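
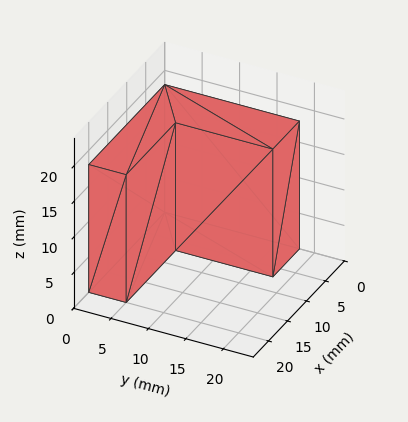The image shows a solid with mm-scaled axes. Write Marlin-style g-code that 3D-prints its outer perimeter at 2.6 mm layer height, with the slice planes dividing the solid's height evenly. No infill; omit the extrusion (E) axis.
Reading the render: the shape is an L-shaped prism: outer 20 × 18 mm, arm thicknesses ≈ 5 mm (horizontal) and 7 mm (vertical), extruded 18 mm in z (dimensions read to the nearest mm from the axis ticks). For the g-code, the solid's height is divided into equal slices at the stated Δz and each level perimeter traced with G1 moves after a G0 lift.

; perimeter-only toolpath
G21 ; units = mm
G90 ; absolute positioning
G28 ; home
; layer 1
G0 Z2.6
G0 X0.0 Y0.0
G1 X20.0 Y0.0
G1 X20.0 Y5.0
G1 X7.0 Y5.0
G1 X7.0 Y18.0
G1 X0.0 Y18.0
G1 X0.0 Y0.0
; layer 2
G0 Z5.1
G0 X0.0 Y0.0
G1 X20.0 Y0.0
G1 X20.0 Y5.0
G1 X7.0 Y5.0
G1 X7.0 Y18.0
G1 X0.0 Y18.0
G1 X0.0 Y0.0
; layer 3
G0 Z7.7
G0 X0.0 Y0.0
G1 X20.0 Y0.0
G1 X20.0 Y5.0
G1 X7.0 Y5.0
G1 X7.0 Y18.0
G1 X0.0 Y18.0
G1 X0.0 Y0.0
; layer 4
G0 Z10.3
G0 X0.0 Y0.0
G1 X20.0 Y0.0
G1 X20.0 Y5.0
G1 X7.0 Y5.0
G1 X7.0 Y18.0
G1 X0.0 Y18.0
G1 X0.0 Y0.0
; layer 5
G0 Z12.9
G0 X0.0 Y0.0
G1 X20.0 Y0.0
G1 X20.0 Y5.0
G1 X7.0 Y5.0
G1 X7.0 Y18.0
G1 X0.0 Y18.0
G1 X0.0 Y0.0
; layer 6
G0 Z15.4
G0 X0.0 Y0.0
G1 X20.0 Y0.0
G1 X20.0 Y5.0
G1 X7.0 Y5.0
G1 X7.0 Y18.0
G1 X0.0 Y18.0
G1 X0.0 Y0.0
; layer 7
G0 Z18.0
G0 X0.0 Y0.0
G1 X20.0 Y0.0
G1 X20.0 Y5.0
G1 X7.0 Y5.0
G1 X7.0 Y18.0
G1 X0.0 Y18.0
G1 X0.0 Y0.0
M2 ; end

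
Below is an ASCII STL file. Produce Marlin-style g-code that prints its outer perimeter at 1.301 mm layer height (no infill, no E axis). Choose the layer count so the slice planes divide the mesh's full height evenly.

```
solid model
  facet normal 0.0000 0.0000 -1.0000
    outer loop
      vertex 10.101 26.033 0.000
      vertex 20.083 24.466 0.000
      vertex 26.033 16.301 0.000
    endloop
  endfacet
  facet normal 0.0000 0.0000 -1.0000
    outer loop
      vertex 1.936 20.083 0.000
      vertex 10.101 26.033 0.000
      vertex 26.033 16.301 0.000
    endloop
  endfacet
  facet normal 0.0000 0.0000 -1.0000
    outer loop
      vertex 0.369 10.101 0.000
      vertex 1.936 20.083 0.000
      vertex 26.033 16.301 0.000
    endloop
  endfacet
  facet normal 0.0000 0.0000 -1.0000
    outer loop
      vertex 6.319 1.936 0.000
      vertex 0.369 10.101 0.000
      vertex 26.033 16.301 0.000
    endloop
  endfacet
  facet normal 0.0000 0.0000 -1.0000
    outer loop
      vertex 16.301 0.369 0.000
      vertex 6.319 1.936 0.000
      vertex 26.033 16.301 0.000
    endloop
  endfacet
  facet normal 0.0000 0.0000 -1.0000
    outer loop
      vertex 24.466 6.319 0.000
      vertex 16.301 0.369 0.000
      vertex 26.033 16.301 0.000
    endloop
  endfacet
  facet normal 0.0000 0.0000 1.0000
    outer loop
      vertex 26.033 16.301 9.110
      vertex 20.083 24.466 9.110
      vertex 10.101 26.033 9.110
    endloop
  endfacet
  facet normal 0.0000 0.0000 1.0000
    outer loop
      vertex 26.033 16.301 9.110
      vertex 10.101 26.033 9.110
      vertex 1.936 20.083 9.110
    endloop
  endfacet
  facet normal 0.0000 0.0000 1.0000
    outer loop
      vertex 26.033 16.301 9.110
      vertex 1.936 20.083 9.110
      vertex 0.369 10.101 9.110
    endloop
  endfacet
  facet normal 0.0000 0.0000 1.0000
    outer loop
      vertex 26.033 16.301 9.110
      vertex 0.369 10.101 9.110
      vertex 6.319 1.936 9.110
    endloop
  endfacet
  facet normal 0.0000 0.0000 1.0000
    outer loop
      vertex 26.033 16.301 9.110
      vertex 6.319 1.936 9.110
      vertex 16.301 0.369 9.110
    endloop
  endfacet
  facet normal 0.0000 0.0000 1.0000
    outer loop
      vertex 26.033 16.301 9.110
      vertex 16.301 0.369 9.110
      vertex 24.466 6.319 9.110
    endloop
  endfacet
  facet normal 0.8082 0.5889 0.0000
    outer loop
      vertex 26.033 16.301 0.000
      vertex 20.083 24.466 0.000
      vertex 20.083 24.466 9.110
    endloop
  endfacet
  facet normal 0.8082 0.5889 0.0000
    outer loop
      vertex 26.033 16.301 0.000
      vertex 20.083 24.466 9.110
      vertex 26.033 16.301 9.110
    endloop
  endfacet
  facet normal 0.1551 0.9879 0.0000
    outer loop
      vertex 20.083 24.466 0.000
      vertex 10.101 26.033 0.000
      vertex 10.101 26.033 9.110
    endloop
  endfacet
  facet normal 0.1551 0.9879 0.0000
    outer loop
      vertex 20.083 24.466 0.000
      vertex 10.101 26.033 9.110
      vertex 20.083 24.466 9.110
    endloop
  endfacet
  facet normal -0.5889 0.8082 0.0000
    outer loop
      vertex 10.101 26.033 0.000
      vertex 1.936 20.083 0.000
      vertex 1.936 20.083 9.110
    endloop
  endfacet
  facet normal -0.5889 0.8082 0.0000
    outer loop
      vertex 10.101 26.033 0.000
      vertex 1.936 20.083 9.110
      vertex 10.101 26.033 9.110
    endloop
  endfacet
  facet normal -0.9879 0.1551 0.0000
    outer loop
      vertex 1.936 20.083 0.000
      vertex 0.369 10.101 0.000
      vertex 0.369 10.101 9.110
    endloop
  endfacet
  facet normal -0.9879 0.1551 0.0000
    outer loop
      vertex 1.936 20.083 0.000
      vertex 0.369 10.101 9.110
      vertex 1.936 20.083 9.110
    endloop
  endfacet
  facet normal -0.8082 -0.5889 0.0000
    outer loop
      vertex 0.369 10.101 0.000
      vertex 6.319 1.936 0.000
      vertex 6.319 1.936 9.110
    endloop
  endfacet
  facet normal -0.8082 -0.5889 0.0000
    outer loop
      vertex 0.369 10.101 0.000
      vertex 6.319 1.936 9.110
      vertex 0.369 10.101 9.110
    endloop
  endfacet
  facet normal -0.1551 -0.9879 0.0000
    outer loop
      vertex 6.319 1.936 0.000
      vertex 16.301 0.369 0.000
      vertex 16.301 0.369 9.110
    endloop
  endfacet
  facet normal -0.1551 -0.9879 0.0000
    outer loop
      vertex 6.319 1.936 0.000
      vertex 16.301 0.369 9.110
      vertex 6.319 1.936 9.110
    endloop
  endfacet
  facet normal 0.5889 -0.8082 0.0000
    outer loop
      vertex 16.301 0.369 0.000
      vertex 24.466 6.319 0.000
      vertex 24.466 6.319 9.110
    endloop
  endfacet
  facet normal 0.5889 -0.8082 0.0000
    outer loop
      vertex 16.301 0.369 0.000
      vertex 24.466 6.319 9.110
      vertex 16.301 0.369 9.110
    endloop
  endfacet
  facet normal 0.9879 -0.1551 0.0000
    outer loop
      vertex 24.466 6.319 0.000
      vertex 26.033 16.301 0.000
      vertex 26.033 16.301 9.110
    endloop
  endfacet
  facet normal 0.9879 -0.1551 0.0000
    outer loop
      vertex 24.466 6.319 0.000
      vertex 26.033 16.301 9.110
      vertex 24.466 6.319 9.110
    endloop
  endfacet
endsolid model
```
; perimeter-only toolpath
G21 ; units = mm
G90 ; absolute positioning
G28 ; home
; layer 1
G0 Z1.301
G0 X26.033 Y16.301
G1 X20.083 Y24.466
G1 X10.101 Y26.033
G1 X1.936 Y20.083
G1 X0.369 Y10.101
G1 X6.319 Y1.936
G1 X16.301 Y0.369
G1 X24.466 Y6.319
G1 X26.033 Y16.301
; layer 2
G0 Z2.603
G0 X26.033 Y16.301
G1 X20.083 Y24.466
G1 X10.101 Y26.033
G1 X1.936 Y20.083
G1 X0.369 Y10.101
G1 X6.319 Y1.936
G1 X16.301 Y0.369
G1 X24.466 Y6.319
G1 X26.033 Y16.301
; layer 3
G0 Z3.904
G0 X26.033 Y16.301
G1 X20.083 Y24.466
G1 X10.101 Y26.033
G1 X1.936 Y20.083
G1 X0.369 Y10.101
G1 X6.319 Y1.936
G1 X16.301 Y0.369
G1 X24.466 Y6.319
G1 X26.033 Y16.301
; layer 4
G0 Z5.206
G0 X26.033 Y16.301
G1 X20.083 Y24.466
G1 X10.101 Y26.033
G1 X1.936 Y20.083
G1 X0.369 Y10.101
G1 X6.319 Y1.936
G1 X16.301 Y0.369
G1 X24.466 Y6.319
G1 X26.033 Y16.301
; layer 5
G0 Z6.507
G0 X26.033 Y16.301
G1 X20.083 Y24.466
G1 X10.101 Y26.033
G1 X1.936 Y20.083
G1 X0.369 Y10.101
G1 X6.319 Y1.936
G1 X16.301 Y0.369
G1 X24.466 Y6.319
G1 X26.033 Y16.301
; layer 6
G0 Z7.809
G0 X26.033 Y16.301
G1 X20.083 Y24.466
G1 X10.101 Y26.033
G1 X1.936 Y20.083
G1 X0.369 Y10.101
G1 X6.319 Y1.936
G1 X16.301 Y0.369
G1 X24.466 Y6.319
G1 X26.033 Y16.301
; layer 7
G0 Z9.110
G0 X26.033 Y16.301
G1 X20.083 Y24.466
G1 X10.101 Y26.033
G1 X1.936 Y20.083
G1 X0.369 Y10.101
G1 X6.319 Y1.936
G1 X16.301 Y0.369
G1 X24.466 Y6.319
G1 X26.033 Y16.301
M2 ; end

The solid is a regular 8-sided prism (a cylinder approximated with 8 flat sides), circumscribed radius ≈ 13.2 mm, height ≈ 9.11 mm. Slicing at Δz = 1.301 mm — 7 equal slices spanning the solid's height, so layer i sits at z = i·h/7 — gives 7 non-empty perimeters. Each is a 8-segment closed polygon; G0 lifts to the layer z and rapids to the start vertex, then G1 traces the edges.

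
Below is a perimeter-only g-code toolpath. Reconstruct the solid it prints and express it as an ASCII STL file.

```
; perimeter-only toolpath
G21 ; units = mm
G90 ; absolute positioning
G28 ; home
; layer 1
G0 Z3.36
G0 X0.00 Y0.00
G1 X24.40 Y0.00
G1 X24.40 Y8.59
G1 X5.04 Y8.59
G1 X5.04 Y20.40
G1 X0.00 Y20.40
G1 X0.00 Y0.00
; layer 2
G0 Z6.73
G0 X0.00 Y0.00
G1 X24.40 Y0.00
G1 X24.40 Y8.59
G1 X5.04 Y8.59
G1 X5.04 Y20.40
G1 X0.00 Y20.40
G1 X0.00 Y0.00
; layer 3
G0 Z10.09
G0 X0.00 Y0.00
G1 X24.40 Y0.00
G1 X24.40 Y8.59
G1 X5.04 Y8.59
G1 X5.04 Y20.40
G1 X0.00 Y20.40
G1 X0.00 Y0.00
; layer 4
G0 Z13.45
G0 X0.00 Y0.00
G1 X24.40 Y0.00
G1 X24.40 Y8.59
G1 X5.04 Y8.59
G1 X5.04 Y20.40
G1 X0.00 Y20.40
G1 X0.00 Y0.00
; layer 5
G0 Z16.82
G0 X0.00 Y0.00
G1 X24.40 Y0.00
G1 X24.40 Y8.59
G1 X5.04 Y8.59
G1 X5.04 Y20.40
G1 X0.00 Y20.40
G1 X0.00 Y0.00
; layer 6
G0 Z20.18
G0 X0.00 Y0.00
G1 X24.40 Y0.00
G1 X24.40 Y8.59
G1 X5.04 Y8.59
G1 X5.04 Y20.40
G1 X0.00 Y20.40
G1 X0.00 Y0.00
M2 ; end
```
solid part
  facet normal 0.0000 0.0000 -1.0000
    outer loop
      vertex 24.40 8.59 0.00
      vertex 24.40 0.00 0.00
      vertex 0.00 0.00 0.00
    endloop
  endfacet
  facet normal 0.0000 0.0000 -1.0000
    outer loop
      vertex 5.04 8.59 0.00
      vertex 24.40 8.59 0.00
      vertex 0.00 0.00 0.00
    endloop
  endfacet
  facet normal 0.0000 0.0000 -1.0000
    outer loop
      vertex 5.04 20.40 0.00
      vertex 5.04 8.59 0.00
      vertex 0.00 0.00 0.00
    endloop
  endfacet
  facet normal 0.0000 0.0000 -1.0000
    outer loop
      vertex 0.00 20.40 0.00
      vertex 5.04 20.40 0.00
      vertex 0.00 0.00 0.00
    endloop
  endfacet
  facet normal 0.0000 0.0000 1.0000
    outer loop
      vertex 0.00 0.00 20.18
      vertex 24.40 0.00 20.18
      vertex 24.40 8.59 20.18
    endloop
  endfacet
  facet normal 0.0000 0.0000 1.0000
    outer loop
      vertex 0.00 0.00 20.18
      vertex 24.40 8.59 20.18
      vertex 5.04 8.59 20.18
    endloop
  endfacet
  facet normal 0.0000 0.0000 1.0000
    outer loop
      vertex 0.00 0.00 20.18
      vertex 5.04 8.59 20.18
      vertex 5.04 20.40 20.18
    endloop
  endfacet
  facet normal 0.0000 0.0000 1.0000
    outer loop
      vertex 0.00 0.00 20.18
      vertex 5.04 20.40 20.18
      vertex 0.00 20.40 20.18
    endloop
  endfacet
  facet normal 0.0000 -1.0000 0.0000
    outer loop
      vertex 0.00 0.00 0.00
      vertex 24.40 0.00 0.00
      vertex 24.40 0.00 20.18
    endloop
  endfacet
  facet normal 0.0000 -1.0000 0.0000
    outer loop
      vertex 0.00 0.00 0.00
      vertex 24.40 0.00 20.18
      vertex 0.00 0.00 20.18
    endloop
  endfacet
  facet normal 1.0000 0.0000 0.0000
    outer loop
      vertex 24.40 0.00 0.00
      vertex 24.40 8.59 0.00
      vertex 24.40 8.59 20.18
    endloop
  endfacet
  facet normal 1.0000 0.0000 0.0000
    outer loop
      vertex 24.40 0.00 0.00
      vertex 24.40 8.59 20.18
      vertex 24.40 0.00 20.18
    endloop
  endfacet
  facet normal 0.0000 1.0000 0.0000
    outer loop
      vertex 24.40 8.59 0.00
      vertex 5.04 8.59 0.00
      vertex 5.04 8.59 20.18
    endloop
  endfacet
  facet normal 0.0000 1.0000 0.0000
    outer loop
      vertex 24.40 8.59 0.00
      vertex 5.04 8.59 20.18
      vertex 24.40 8.59 20.18
    endloop
  endfacet
  facet normal 1.0000 0.0000 0.0000
    outer loop
      vertex 5.04 8.59 0.00
      vertex 5.04 20.40 0.00
      vertex 5.04 20.40 20.18
    endloop
  endfacet
  facet normal 1.0000 0.0000 0.0000
    outer loop
      vertex 5.04 8.59 0.00
      vertex 5.04 20.40 20.18
      vertex 5.04 8.59 20.18
    endloop
  endfacet
  facet normal 0.0000 1.0000 0.0000
    outer loop
      vertex 5.04 20.40 0.00
      vertex 0.00 20.40 0.00
      vertex 0.00 20.40 20.18
    endloop
  endfacet
  facet normal 0.0000 1.0000 0.0000
    outer loop
      vertex 5.04 20.40 0.00
      vertex 0.00 20.40 20.18
      vertex 5.04 20.40 20.18
    endloop
  endfacet
  facet normal -1.0000 0.0000 0.0000
    outer loop
      vertex 0.00 20.40 0.00
      vertex 0.00 0.00 0.00
      vertex 0.00 0.00 20.18
    endloop
  endfacet
  facet normal -1.0000 0.0000 0.0000
    outer loop
      vertex 0.00 20.40 0.00
      vertex 0.00 0.00 20.18
      vertex 0.00 20.40 20.18
    endloop
  endfacet
endsolid part

The G0 Z moves step by Δz≈3.36 mm. Every layer's G1 loop is the same polygon, so the solid is a straight extrusion of it from z=0 to z≈20.2. Closing with flat bottom and top caps and triangulating gives 20 facets — an L-shaped prism: outer 24.4 × 20.4 mm, arm thicknesses ≈ 8.59 mm (horizontal) and 5.04 mm (vertical), extruded 20.2 mm in z.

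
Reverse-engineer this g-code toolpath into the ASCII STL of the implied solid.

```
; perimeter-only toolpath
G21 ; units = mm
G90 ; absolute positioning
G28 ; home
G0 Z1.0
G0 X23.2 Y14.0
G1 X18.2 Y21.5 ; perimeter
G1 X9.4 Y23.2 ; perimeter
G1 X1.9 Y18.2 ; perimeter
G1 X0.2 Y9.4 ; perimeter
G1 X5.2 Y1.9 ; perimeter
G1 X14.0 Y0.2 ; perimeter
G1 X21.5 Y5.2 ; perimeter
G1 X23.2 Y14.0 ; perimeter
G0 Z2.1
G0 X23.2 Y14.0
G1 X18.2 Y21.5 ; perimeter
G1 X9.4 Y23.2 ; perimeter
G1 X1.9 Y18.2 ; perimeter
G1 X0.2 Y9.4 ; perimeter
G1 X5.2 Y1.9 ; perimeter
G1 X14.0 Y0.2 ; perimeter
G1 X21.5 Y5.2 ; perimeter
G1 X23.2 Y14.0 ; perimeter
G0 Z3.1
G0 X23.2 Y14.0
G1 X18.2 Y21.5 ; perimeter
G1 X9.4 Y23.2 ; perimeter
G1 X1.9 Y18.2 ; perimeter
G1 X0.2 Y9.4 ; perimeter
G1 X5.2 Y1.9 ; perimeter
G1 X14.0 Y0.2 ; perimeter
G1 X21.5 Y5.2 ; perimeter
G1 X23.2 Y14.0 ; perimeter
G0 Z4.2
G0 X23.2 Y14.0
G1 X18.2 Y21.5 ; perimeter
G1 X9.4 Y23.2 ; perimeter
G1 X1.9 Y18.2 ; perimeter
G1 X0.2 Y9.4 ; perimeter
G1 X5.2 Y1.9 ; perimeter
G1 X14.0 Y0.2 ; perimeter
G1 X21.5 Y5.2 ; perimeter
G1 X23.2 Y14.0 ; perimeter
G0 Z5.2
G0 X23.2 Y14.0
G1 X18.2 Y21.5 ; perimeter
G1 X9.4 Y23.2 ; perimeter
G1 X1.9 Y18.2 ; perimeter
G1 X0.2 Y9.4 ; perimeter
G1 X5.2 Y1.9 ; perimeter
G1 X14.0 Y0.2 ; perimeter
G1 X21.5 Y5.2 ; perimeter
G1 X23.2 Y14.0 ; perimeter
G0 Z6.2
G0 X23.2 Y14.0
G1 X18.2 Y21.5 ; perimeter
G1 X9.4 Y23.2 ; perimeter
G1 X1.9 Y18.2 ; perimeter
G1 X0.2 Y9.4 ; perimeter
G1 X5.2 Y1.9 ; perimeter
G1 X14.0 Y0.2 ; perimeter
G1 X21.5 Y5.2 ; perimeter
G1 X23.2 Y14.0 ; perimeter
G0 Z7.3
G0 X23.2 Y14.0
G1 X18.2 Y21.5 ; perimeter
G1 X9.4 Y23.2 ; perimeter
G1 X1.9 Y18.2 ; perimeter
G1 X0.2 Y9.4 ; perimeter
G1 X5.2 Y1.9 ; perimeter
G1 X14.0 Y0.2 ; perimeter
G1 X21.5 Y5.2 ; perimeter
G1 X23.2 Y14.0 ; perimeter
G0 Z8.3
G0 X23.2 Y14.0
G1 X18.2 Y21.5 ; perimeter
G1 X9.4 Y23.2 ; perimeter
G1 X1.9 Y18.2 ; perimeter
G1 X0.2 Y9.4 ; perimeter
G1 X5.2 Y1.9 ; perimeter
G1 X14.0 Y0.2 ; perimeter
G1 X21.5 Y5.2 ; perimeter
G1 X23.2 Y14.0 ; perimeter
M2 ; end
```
solid part
  facet normal 0.0000 0.0000 -1.0000
    outer loop
      vertex 9.4 23.2 0.0
      vertex 18.2 21.5 0.0
      vertex 23.2 14.0 0.0
    endloop
  endfacet
  facet normal 0.0000 0.0000 -1.0000
    outer loop
      vertex 1.9 18.2 0.0
      vertex 9.4 23.2 0.0
      vertex 23.2 14.0 0.0
    endloop
  endfacet
  facet normal 0.0000 0.0000 -1.0000
    outer loop
      vertex 0.2 9.4 0.0
      vertex 1.9 18.2 0.0
      vertex 23.2 14.0 0.0
    endloop
  endfacet
  facet normal 0.0000 0.0000 -1.0000
    outer loop
      vertex 5.2 1.9 0.0
      vertex 0.2 9.4 0.0
      vertex 23.2 14.0 0.0
    endloop
  endfacet
  facet normal 0.0000 0.0000 -1.0000
    outer loop
      vertex 14.0 0.2 0.0
      vertex 5.2 1.9 0.0
      vertex 23.2 14.0 0.0
    endloop
  endfacet
  facet normal 0.0000 0.0000 -1.0000
    outer loop
      vertex 21.5 5.2 0.0
      vertex 14.0 0.2 0.0
      vertex 23.2 14.0 0.0
    endloop
  endfacet
  facet normal 0.0000 0.0000 1.0000
    outer loop
      vertex 23.2 14.0 8.3
      vertex 18.2 21.5 8.3
      vertex 9.4 23.2 8.3
    endloop
  endfacet
  facet normal 0.0000 0.0000 1.0000
    outer loop
      vertex 23.2 14.0 8.3
      vertex 9.4 23.2 8.3
      vertex 1.9 18.2 8.3
    endloop
  endfacet
  facet normal 0.0000 0.0000 1.0000
    outer loop
      vertex 23.2 14.0 8.3
      vertex 1.9 18.2 8.3
      vertex 0.2 9.4 8.3
    endloop
  endfacet
  facet normal 0.0000 0.0000 1.0000
    outer loop
      vertex 23.2 14.0 8.3
      vertex 0.2 9.4 8.3
      vertex 5.2 1.9 8.3
    endloop
  endfacet
  facet normal 0.0000 0.0000 1.0000
    outer loop
      vertex 23.2 14.0 8.3
      vertex 5.2 1.9 8.3
      vertex 14.0 0.2 8.3
    endloop
  endfacet
  facet normal 0.0000 0.0000 1.0000
    outer loop
      vertex 23.2 14.0 8.3
      vertex 14.0 0.2 8.3
      vertex 21.5 5.2 8.3
    endloop
  endfacet
  facet normal 0.8321 0.5547 0.0000
    outer loop
      vertex 23.2 14.0 0.0
      vertex 18.2 21.5 0.0
      vertex 18.2 21.5 8.3
    endloop
  endfacet
  facet normal 0.8321 0.5547 0.0000
    outer loop
      vertex 23.2 14.0 0.0
      vertex 18.2 21.5 8.3
      vertex 23.2 14.0 8.3
    endloop
  endfacet
  facet normal 0.1897 0.9818 0.0000
    outer loop
      vertex 18.2 21.5 0.0
      vertex 9.4 23.2 0.0
      vertex 9.4 23.2 8.3
    endloop
  endfacet
  facet normal 0.1897 0.9818 0.0000
    outer loop
      vertex 18.2 21.5 0.0
      vertex 9.4 23.2 8.3
      vertex 18.2 21.5 8.3
    endloop
  endfacet
  facet normal -0.5547 0.8321 0.0000
    outer loop
      vertex 9.4 23.2 0.0
      vertex 1.9 18.2 0.0
      vertex 1.9 18.2 8.3
    endloop
  endfacet
  facet normal -0.5547 0.8321 0.0000
    outer loop
      vertex 9.4 23.2 0.0
      vertex 1.9 18.2 8.3
      vertex 9.4 23.2 8.3
    endloop
  endfacet
  facet normal -0.9818 0.1897 0.0000
    outer loop
      vertex 1.9 18.2 0.0
      vertex 0.2 9.4 0.0
      vertex 0.2 9.4 8.3
    endloop
  endfacet
  facet normal -0.9818 0.1897 0.0000
    outer loop
      vertex 1.9 18.2 0.0
      vertex 0.2 9.4 8.3
      vertex 1.9 18.2 8.3
    endloop
  endfacet
  facet normal -0.8321 -0.5547 0.0000
    outer loop
      vertex 0.2 9.4 0.0
      vertex 5.2 1.9 0.0
      vertex 5.2 1.9 8.3
    endloop
  endfacet
  facet normal -0.8321 -0.5547 0.0000
    outer loop
      vertex 0.2 9.4 0.0
      vertex 5.2 1.9 8.3
      vertex 0.2 9.4 8.3
    endloop
  endfacet
  facet normal -0.1897 -0.9818 0.0000
    outer loop
      vertex 5.2 1.9 0.0
      vertex 14.0 0.2 0.0
      vertex 14.0 0.2 8.3
    endloop
  endfacet
  facet normal -0.1897 -0.9818 0.0000
    outer loop
      vertex 5.2 1.9 0.0
      vertex 14.0 0.2 8.3
      vertex 5.2 1.9 8.3
    endloop
  endfacet
  facet normal 0.5547 -0.8321 0.0000
    outer loop
      vertex 14.0 0.2 0.0
      vertex 21.5 5.2 0.0
      vertex 21.5 5.2 8.3
    endloop
  endfacet
  facet normal 0.5547 -0.8321 0.0000
    outer loop
      vertex 14.0 0.2 0.0
      vertex 21.5 5.2 8.3
      vertex 14.0 0.2 8.3
    endloop
  endfacet
  facet normal 0.9818 -0.1897 0.0000
    outer loop
      vertex 21.5 5.2 0.0
      vertex 23.2 14.0 0.0
      vertex 23.2 14.0 8.3
    endloop
  endfacet
  facet normal 0.9818 -0.1897 0.0000
    outer loop
      vertex 21.5 5.2 0.0
      vertex 23.2 14.0 8.3
      vertex 21.5 5.2 8.3
    endloop
  endfacet
endsolid part

The G0 Z moves step by Δz≈1.0 mm. Every layer's G1 loop is the same polygon, so the solid is a straight extrusion of it from z=0 to z≈8.3. Closing with flat bottom and top caps and triangulating gives 28 facets — a regular 8-sided prism (a cylinder approximated with 8 flat sides), circumscribed radius ≈ 11.7 mm, height ≈ 8.3 mm.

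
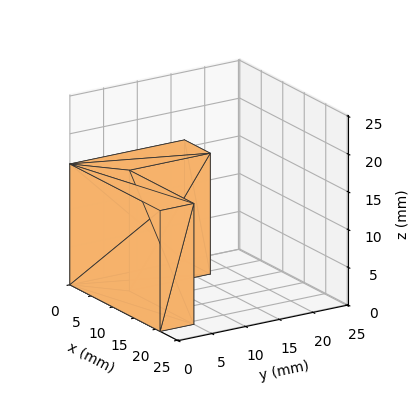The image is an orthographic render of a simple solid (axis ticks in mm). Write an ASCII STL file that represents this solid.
Reading the render: the shape is an L-shaped prism: outer 21 × 17 mm, arm thicknesses ≈ 5 mm (horizontal) and 6 mm (vertical), extruded 16 mm in z (dimensions read to the nearest mm from the axis ticks). For the STL, each face is triangulated and given an outward normal.

solid part
  facet normal 0.0000 0.0000 -1.0000
    outer loop
      vertex 21.0 5.0 0.0
      vertex 21.0 0.0 0.0
      vertex 0.0 0.0 0.0
    endloop
  endfacet
  facet normal 0.0000 0.0000 -1.0000
    outer loop
      vertex 6.0 5.0 0.0
      vertex 21.0 5.0 0.0
      vertex 0.0 0.0 0.0
    endloop
  endfacet
  facet normal 0.0000 0.0000 -1.0000
    outer loop
      vertex 6.0 17.0 0.0
      vertex 6.0 5.0 0.0
      vertex 0.0 0.0 0.0
    endloop
  endfacet
  facet normal 0.0000 0.0000 -1.0000
    outer loop
      vertex 0.0 17.0 0.0
      vertex 6.0 17.0 0.0
      vertex 0.0 0.0 0.0
    endloop
  endfacet
  facet normal 0.0000 0.0000 1.0000
    outer loop
      vertex 0.0 0.0 16.0
      vertex 21.0 0.0 16.0
      vertex 21.0 5.0 16.0
    endloop
  endfacet
  facet normal 0.0000 0.0000 1.0000
    outer loop
      vertex 0.0 0.0 16.0
      vertex 21.0 5.0 16.0
      vertex 6.0 5.0 16.0
    endloop
  endfacet
  facet normal 0.0000 0.0000 1.0000
    outer loop
      vertex 0.0 0.0 16.0
      vertex 6.0 5.0 16.0
      vertex 6.0 17.0 16.0
    endloop
  endfacet
  facet normal 0.0000 0.0000 1.0000
    outer loop
      vertex 0.0 0.0 16.0
      vertex 6.0 17.0 16.0
      vertex 0.0 17.0 16.0
    endloop
  endfacet
  facet normal 0.0000 -1.0000 0.0000
    outer loop
      vertex 0.0 0.0 0.0
      vertex 21.0 0.0 0.0
      vertex 21.0 0.0 16.0
    endloop
  endfacet
  facet normal 0.0000 -1.0000 0.0000
    outer loop
      vertex 0.0 0.0 0.0
      vertex 21.0 0.0 16.0
      vertex 0.0 0.0 16.0
    endloop
  endfacet
  facet normal 1.0000 0.0000 0.0000
    outer loop
      vertex 21.0 0.0 0.0
      vertex 21.0 5.0 0.0
      vertex 21.0 5.0 16.0
    endloop
  endfacet
  facet normal 1.0000 0.0000 0.0000
    outer loop
      vertex 21.0 0.0 0.0
      vertex 21.0 5.0 16.0
      vertex 21.0 0.0 16.0
    endloop
  endfacet
  facet normal 0.0000 1.0000 0.0000
    outer loop
      vertex 21.0 5.0 0.0
      vertex 6.0 5.0 0.0
      vertex 6.0 5.0 16.0
    endloop
  endfacet
  facet normal 0.0000 1.0000 0.0000
    outer loop
      vertex 21.0 5.0 0.0
      vertex 6.0 5.0 16.0
      vertex 21.0 5.0 16.0
    endloop
  endfacet
  facet normal 1.0000 0.0000 0.0000
    outer loop
      vertex 6.0 5.0 0.0
      vertex 6.0 17.0 0.0
      vertex 6.0 17.0 16.0
    endloop
  endfacet
  facet normal 1.0000 0.0000 0.0000
    outer loop
      vertex 6.0 5.0 0.0
      vertex 6.0 17.0 16.0
      vertex 6.0 5.0 16.0
    endloop
  endfacet
  facet normal 0.0000 1.0000 0.0000
    outer loop
      vertex 6.0 17.0 0.0
      vertex 0.0 17.0 0.0
      vertex 0.0 17.0 16.0
    endloop
  endfacet
  facet normal 0.0000 1.0000 0.0000
    outer loop
      vertex 6.0 17.0 0.0
      vertex 0.0 17.0 16.0
      vertex 6.0 17.0 16.0
    endloop
  endfacet
  facet normal -1.0000 0.0000 0.0000
    outer loop
      vertex 0.0 17.0 0.0
      vertex 0.0 0.0 0.0
      vertex 0.0 0.0 16.0
    endloop
  endfacet
  facet normal -1.0000 0.0000 0.0000
    outer loop
      vertex 0.0 17.0 0.0
      vertex 0.0 0.0 16.0
      vertex 0.0 17.0 16.0
    endloop
  endfacet
endsolid part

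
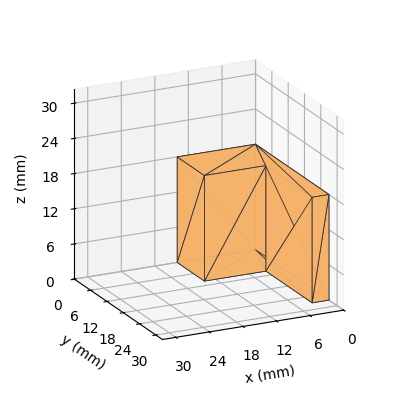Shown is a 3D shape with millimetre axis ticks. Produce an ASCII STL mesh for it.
Reading the render: the shape is an L-shaped prism: outer 14 × 27 mm, arm thicknesses ≈ 10 mm (horizontal) and 3 mm (vertical), extruded 18 mm in z (dimensions read to the nearest mm from the axis ticks). For the STL, each face is triangulated and given an outward normal.

solid part
  facet normal 0.0000 0.0000 -1.0000
    outer loop
      vertex 14.00 10.00 0.00
      vertex 14.00 0.00 0.00
      vertex 0.00 0.00 0.00
    endloop
  endfacet
  facet normal 0.0000 0.0000 -1.0000
    outer loop
      vertex 3.00 10.00 0.00
      vertex 14.00 10.00 0.00
      vertex 0.00 0.00 0.00
    endloop
  endfacet
  facet normal 0.0000 0.0000 -1.0000
    outer loop
      vertex 3.00 27.00 0.00
      vertex 3.00 10.00 0.00
      vertex 0.00 0.00 0.00
    endloop
  endfacet
  facet normal 0.0000 0.0000 -1.0000
    outer loop
      vertex 0.00 27.00 0.00
      vertex 3.00 27.00 0.00
      vertex 0.00 0.00 0.00
    endloop
  endfacet
  facet normal 0.0000 0.0000 1.0000
    outer loop
      vertex 0.00 0.00 18.00
      vertex 14.00 0.00 18.00
      vertex 14.00 10.00 18.00
    endloop
  endfacet
  facet normal 0.0000 0.0000 1.0000
    outer loop
      vertex 0.00 0.00 18.00
      vertex 14.00 10.00 18.00
      vertex 3.00 10.00 18.00
    endloop
  endfacet
  facet normal 0.0000 0.0000 1.0000
    outer loop
      vertex 0.00 0.00 18.00
      vertex 3.00 10.00 18.00
      vertex 3.00 27.00 18.00
    endloop
  endfacet
  facet normal 0.0000 0.0000 1.0000
    outer loop
      vertex 0.00 0.00 18.00
      vertex 3.00 27.00 18.00
      vertex 0.00 27.00 18.00
    endloop
  endfacet
  facet normal 0.0000 -1.0000 0.0000
    outer loop
      vertex 0.00 0.00 0.00
      vertex 14.00 0.00 0.00
      vertex 14.00 0.00 18.00
    endloop
  endfacet
  facet normal 0.0000 -1.0000 0.0000
    outer loop
      vertex 0.00 0.00 0.00
      vertex 14.00 0.00 18.00
      vertex 0.00 0.00 18.00
    endloop
  endfacet
  facet normal 1.0000 0.0000 0.0000
    outer loop
      vertex 14.00 0.00 0.00
      vertex 14.00 10.00 0.00
      vertex 14.00 10.00 18.00
    endloop
  endfacet
  facet normal 1.0000 0.0000 0.0000
    outer loop
      vertex 14.00 0.00 0.00
      vertex 14.00 10.00 18.00
      vertex 14.00 0.00 18.00
    endloop
  endfacet
  facet normal 0.0000 1.0000 0.0000
    outer loop
      vertex 14.00 10.00 0.00
      vertex 3.00 10.00 0.00
      vertex 3.00 10.00 18.00
    endloop
  endfacet
  facet normal 0.0000 1.0000 0.0000
    outer loop
      vertex 14.00 10.00 0.00
      vertex 3.00 10.00 18.00
      vertex 14.00 10.00 18.00
    endloop
  endfacet
  facet normal 1.0000 0.0000 0.0000
    outer loop
      vertex 3.00 10.00 0.00
      vertex 3.00 27.00 0.00
      vertex 3.00 27.00 18.00
    endloop
  endfacet
  facet normal 1.0000 0.0000 0.0000
    outer loop
      vertex 3.00 10.00 0.00
      vertex 3.00 27.00 18.00
      vertex 3.00 10.00 18.00
    endloop
  endfacet
  facet normal 0.0000 1.0000 0.0000
    outer loop
      vertex 3.00 27.00 0.00
      vertex 0.00 27.00 0.00
      vertex 0.00 27.00 18.00
    endloop
  endfacet
  facet normal 0.0000 1.0000 0.0000
    outer loop
      vertex 3.00 27.00 0.00
      vertex 0.00 27.00 18.00
      vertex 3.00 27.00 18.00
    endloop
  endfacet
  facet normal -1.0000 0.0000 0.0000
    outer loop
      vertex 0.00 27.00 0.00
      vertex 0.00 0.00 0.00
      vertex 0.00 0.00 18.00
    endloop
  endfacet
  facet normal -1.0000 0.0000 0.0000
    outer loop
      vertex 0.00 27.00 0.00
      vertex 0.00 0.00 18.00
      vertex 0.00 27.00 18.00
    endloop
  endfacet
endsolid part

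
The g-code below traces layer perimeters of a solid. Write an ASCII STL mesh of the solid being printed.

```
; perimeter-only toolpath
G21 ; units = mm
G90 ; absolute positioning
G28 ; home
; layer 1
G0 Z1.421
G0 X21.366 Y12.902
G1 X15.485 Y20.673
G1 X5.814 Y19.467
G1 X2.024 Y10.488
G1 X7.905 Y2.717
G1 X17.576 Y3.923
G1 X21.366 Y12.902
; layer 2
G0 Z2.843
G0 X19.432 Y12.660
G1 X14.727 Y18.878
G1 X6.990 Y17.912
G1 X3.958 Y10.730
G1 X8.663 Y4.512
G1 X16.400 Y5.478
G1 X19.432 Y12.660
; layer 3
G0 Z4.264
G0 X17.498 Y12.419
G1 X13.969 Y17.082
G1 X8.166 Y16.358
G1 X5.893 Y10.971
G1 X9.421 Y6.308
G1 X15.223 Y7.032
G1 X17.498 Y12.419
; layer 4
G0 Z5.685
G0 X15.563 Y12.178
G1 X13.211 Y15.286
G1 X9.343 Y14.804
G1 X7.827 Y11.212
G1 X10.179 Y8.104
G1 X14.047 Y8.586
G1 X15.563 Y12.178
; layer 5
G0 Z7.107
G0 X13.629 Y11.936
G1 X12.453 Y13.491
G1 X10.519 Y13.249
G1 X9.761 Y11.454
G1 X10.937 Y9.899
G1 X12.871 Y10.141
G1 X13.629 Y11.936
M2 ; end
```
solid part
  facet normal 0.0000 0.0000 -1.0000
    outer loop
      vertex 4.638 21.021 0.000
      vertex 16.243 22.469 0.000
      vertex 23.300 13.143 0.000
    endloop
  endfacet
  facet normal 0.0000 0.0000 -1.0000
    outer loop
      vertex 0.090 10.247 0.000
      vertex 4.638 21.021 0.000
      vertex 23.300 13.143 0.000
    endloop
  endfacet
  facet normal 0.0000 0.0000 -1.0000
    outer loop
      vertex 7.147 0.921 0.000
      vertex 0.090 10.247 0.000
      vertex 23.300 13.143 0.000
    endloop
  endfacet
  facet normal 0.0000 0.0000 -1.0000
    outer loop
      vertex 18.752 2.369 0.000
      vertex 7.147 0.921 0.000
      vertex 23.300 13.143 0.000
    endloop
  endfacet
  facet normal 0.5136 0.3887 0.7649
    outer loop
      vertex 23.300 13.143 0.000
      vertex 16.243 22.469 0.000
      vertex 11.695 11.695 8.528
    endloop
  endfacet
  facet normal -0.0797 0.6391 0.7649
    outer loop
      vertex 16.243 22.469 0.000
      vertex 4.638 21.021 0.000
      vertex 11.695 11.695 8.528
    endloop
  endfacet
  facet normal -0.5934 0.2505 0.7650
    outer loop
      vertex 4.638 21.021 0.000
      vertex 0.090 10.247 0.000
      vertex 11.695 11.695 8.528
    endloop
  endfacet
  facet normal -0.5136 -0.3887 0.7649
    outer loop
      vertex 0.090 10.247 0.000
      vertex 7.147 0.921 0.000
      vertex 11.695 11.695 8.528
    endloop
  endfacet
  facet normal 0.0797 -0.6391 0.7649
    outer loop
      vertex 7.147 0.921 0.000
      vertex 18.752 2.369 0.000
      vertex 11.695 11.695 8.528
    endloop
  endfacet
  facet normal 0.5934 -0.2505 0.7650
    outer loop
      vertex 18.752 2.369 0.000
      vertex 23.300 13.143 0.000
      vertex 11.695 11.695 8.528
    endloop
  endfacet
endsolid part

The G0 Z moves step by Δz≈1.421 mm. The G1 loops shrink linearly with z, so the solid tapers from its base footprint up to z≈8.53. Closing with a flat bottom cap and the tapered top and triangulating gives 10 facets — a regular 6-sided pyramid, base circumscribed radius ≈ 11.7 mm, apex at z ≈ 8.53 mm.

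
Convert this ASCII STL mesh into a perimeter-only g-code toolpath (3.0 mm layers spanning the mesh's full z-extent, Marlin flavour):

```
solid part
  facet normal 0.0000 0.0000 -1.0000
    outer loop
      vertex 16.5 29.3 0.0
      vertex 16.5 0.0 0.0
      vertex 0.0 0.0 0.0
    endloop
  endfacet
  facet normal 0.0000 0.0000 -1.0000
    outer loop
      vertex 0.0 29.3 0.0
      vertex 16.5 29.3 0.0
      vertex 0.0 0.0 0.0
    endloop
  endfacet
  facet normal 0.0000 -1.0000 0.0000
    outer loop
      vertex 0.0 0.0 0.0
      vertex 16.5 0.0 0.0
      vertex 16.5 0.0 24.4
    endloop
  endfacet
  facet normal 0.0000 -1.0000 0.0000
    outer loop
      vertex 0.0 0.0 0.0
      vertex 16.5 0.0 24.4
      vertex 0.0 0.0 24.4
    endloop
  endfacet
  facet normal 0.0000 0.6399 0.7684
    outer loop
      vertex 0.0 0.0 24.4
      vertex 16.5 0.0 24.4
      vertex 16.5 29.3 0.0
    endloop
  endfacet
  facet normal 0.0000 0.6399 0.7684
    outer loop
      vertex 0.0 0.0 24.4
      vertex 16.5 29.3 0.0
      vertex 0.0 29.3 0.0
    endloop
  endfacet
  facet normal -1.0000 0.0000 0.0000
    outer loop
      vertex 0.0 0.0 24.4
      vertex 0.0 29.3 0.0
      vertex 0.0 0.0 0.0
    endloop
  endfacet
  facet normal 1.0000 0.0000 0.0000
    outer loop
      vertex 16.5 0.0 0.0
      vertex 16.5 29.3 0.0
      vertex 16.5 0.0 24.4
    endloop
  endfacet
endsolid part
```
; perimeter-only toolpath
G21 ; units = mm
G90 ; absolute positioning
G28 ; home
; layer 1
G0 Z3.0
G0 X0.0 Y0.0
G1 X16.5 Y0.0
G1 X16.5 Y25.6
G1 X0.0 Y25.6
G1 X0.0 Y0.0
; layer 2
G0 Z6.1
G0 X0.0 Y0.0
G1 X16.5 Y0.0
G1 X16.5 Y22.0
G1 X0.0 Y22.0
G1 X0.0 Y0.0
; layer 3
G0 Z9.1
G0 X0.0 Y0.0
G1 X16.5 Y0.0
G1 X16.5 Y18.3
G1 X0.0 Y18.3
G1 X0.0 Y0.0
; layer 4
G0 Z12.2
G0 X0.0 Y0.0
G1 X16.5 Y0.0
G1 X16.5 Y14.7
G1 X0.0 Y14.7
G1 X0.0 Y0.0
; layer 5
G0 Z15.2
G0 X0.0 Y0.0
G1 X16.5 Y0.0
G1 X16.5 Y11.0
G1 X0.0 Y11.0
G1 X0.0 Y0.0
; layer 6
G0 Z18.3
G0 X0.0 Y0.0
G1 X16.5 Y0.0
G1 X16.5 Y7.3
G1 X0.0 Y7.3
G1 X0.0 Y0.0
; layer 7
G0 Z21.3
G0 X0.0 Y0.0
G1 X16.5 Y0.0
G1 X16.5 Y3.7
G1 X0.0 Y3.7
G1 X0.0 Y0.0
M2 ; end

The solid is a wedge (ramp): 16.5 × 29.3 mm base, rising to 24.4 mm along the y=0 edge and sloping linearly to z=0 at y=29.3. Slicing at Δz = 3.0 mm — 8 equal slices spanning the solid's height, so layer i sits at z = i·h/8 — gives 7 non-empty perimeters. Each is a 4-segment closed polygon; G0 lifts to the layer z and rapids to the start vertex, then G1 traces the edges. The cross-section shrinks linearly with z (the slice at the apex is degenerate and omitted).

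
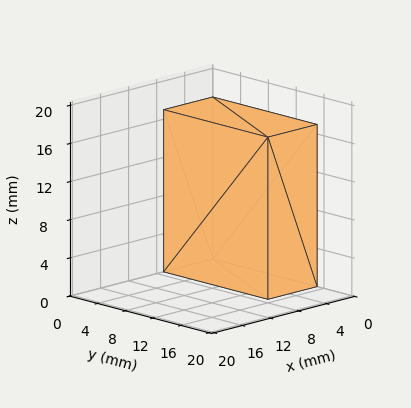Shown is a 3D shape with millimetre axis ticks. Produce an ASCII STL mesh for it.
Reading the render: the shape is a rectangular box, roughly 7 × 15 mm footprint and 17 mm tall (dimensions read to the nearest mm from the axis ticks). For the STL, each face is triangulated and given an outward normal.

solid part
  facet normal 0.0000 0.0000 -1.0000
    outer loop
      vertex 7.0 15.0 0.0
      vertex 7.0 0.0 0.0
      vertex 0.0 0.0 0.0
    endloop
  endfacet
  facet normal 0.0000 0.0000 -1.0000
    outer loop
      vertex 0.0 15.0 0.0
      vertex 7.0 15.0 0.0
      vertex 0.0 0.0 0.0
    endloop
  endfacet
  facet normal 0.0000 0.0000 1.0000
    outer loop
      vertex 0.0 0.0 17.0
      vertex 7.0 0.0 17.0
      vertex 7.0 15.0 17.0
    endloop
  endfacet
  facet normal 0.0000 0.0000 1.0000
    outer loop
      vertex 0.0 0.0 17.0
      vertex 7.0 15.0 17.0
      vertex 0.0 15.0 17.0
    endloop
  endfacet
  facet normal 0.0000 -1.0000 0.0000
    outer loop
      vertex 0.0 0.0 0.0
      vertex 7.0 0.0 0.0
      vertex 7.0 0.0 17.0
    endloop
  endfacet
  facet normal 0.0000 -1.0000 0.0000
    outer loop
      vertex 0.0 0.0 0.0
      vertex 7.0 0.0 17.0
      vertex 0.0 0.0 17.0
    endloop
  endfacet
  facet normal 0.0000 1.0000 0.0000
    outer loop
      vertex 7.0 15.0 17.0
      vertex 7.0 15.0 0.0
      vertex 0.0 15.0 0.0
    endloop
  endfacet
  facet normal 0.0000 1.0000 0.0000
    outer loop
      vertex 0.0 15.0 17.0
      vertex 7.0 15.0 17.0
      vertex 0.0 15.0 0.0
    endloop
  endfacet
  facet normal -1.0000 0.0000 0.0000
    outer loop
      vertex 0.0 15.0 17.0
      vertex 0.0 15.0 0.0
      vertex 0.0 0.0 0.0
    endloop
  endfacet
  facet normal -1.0000 0.0000 0.0000
    outer loop
      vertex 0.0 0.0 17.0
      vertex 0.0 15.0 17.0
      vertex 0.0 0.0 0.0
    endloop
  endfacet
  facet normal 1.0000 0.0000 0.0000
    outer loop
      vertex 7.0 0.0 0.0
      vertex 7.0 15.0 0.0
      vertex 7.0 15.0 17.0
    endloop
  endfacet
  facet normal 1.0000 0.0000 0.0000
    outer loop
      vertex 7.0 0.0 0.0
      vertex 7.0 15.0 17.0
      vertex 7.0 0.0 17.0
    endloop
  endfacet
endsolid part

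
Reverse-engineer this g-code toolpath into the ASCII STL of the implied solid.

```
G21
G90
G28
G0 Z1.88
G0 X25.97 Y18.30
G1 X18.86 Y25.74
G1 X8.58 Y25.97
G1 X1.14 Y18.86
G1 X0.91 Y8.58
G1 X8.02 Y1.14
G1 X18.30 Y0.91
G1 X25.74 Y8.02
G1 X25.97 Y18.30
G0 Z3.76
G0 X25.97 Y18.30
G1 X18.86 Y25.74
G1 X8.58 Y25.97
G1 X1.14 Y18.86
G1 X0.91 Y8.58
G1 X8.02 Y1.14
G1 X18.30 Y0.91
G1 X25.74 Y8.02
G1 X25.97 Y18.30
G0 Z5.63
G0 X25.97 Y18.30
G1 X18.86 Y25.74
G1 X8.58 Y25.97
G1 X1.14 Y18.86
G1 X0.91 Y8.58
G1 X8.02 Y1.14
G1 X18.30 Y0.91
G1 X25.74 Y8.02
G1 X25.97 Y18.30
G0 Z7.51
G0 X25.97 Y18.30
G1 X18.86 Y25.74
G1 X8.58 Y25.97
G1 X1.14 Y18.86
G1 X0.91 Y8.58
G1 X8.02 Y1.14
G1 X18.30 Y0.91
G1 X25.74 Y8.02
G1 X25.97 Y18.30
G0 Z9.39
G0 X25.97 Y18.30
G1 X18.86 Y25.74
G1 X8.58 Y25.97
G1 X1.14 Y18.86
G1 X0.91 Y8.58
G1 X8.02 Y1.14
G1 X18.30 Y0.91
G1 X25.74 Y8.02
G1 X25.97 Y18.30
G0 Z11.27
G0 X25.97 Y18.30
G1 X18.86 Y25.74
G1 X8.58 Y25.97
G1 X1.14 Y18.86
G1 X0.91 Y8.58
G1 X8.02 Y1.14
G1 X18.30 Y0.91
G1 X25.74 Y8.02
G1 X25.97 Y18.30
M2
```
solid part
  facet normal 0.0000 0.0000 -1.0000
    outer loop
      vertex 8.58 25.97 0.00
      vertex 18.86 25.74 0.00
      vertex 25.97 18.30 0.00
    endloop
  endfacet
  facet normal 0.0000 0.0000 -1.0000
    outer loop
      vertex 1.14 18.86 0.00
      vertex 8.58 25.97 0.00
      vertex 25.97 18.30 0.00
    endloop
  endfacet
  facet normal 0.0000 0.0000 -1.0000
    outer loop
      vertex 0.91 8.58 0.00
      vertex 1.14 18.86 0.00
      vertex 25.97 18.30 0.00
    endloop
  endfacet
  facet normal 0.0000 0.0000 -1.0000
    outer loop
      vertex 8.02 1.14 0.00
      vertex 0.91 8.58 0.00
      vertex 25.97 18.30 0.00
    endloop
  endfacet
  facet normal 0.0000 0.0000 -1.0000
    outer loop
      vertex 18.30 0.91 0.00
      vertex 8.02 1.14 0.00
      vertex 25.97 18.30 0.00
    endloop
  endfacet
  facet normal 0.0000 0.0000 -1.0000
    outer loop
      vertex 25.74 8.02 0.00
      vertex 18.30 0.91 0.00
      vertex 25.97 18.30 0.00
    endloop
  endfacet
  facet normal 0.0000 0.0000 1.0000
    outer loop
      vertex 25.97 18.30 11.27
      vertex 18.86 25.74 11.27
      vertex 8.58 25.97 11.27
    endloop
  endfacet
  facet normal 0.0000 0.0000 1.0000
    outer loop
      vertex 25.97 18.30 11.27
      vertex 8.58 25.97 11.27
      vertex 1.14 18.86 11.27
    endloop
  endfacet
  facet normal 0.0000 0.0000 1.0000
    outer loop
      vertex 25.97 18.30 11.27
      vertex 1.14 18.86 11.27
      vertex 0.91 8.58 11.27
    endloop
  endfacet
  facet normal 0.0000 0.0000 1.0000
    outer loop
      vertex 25.97 18.30 11.27
      vertex 0.91 8.58 11.27
      vertex 8.02 1.14 11.27
    endloop
  endfacet
  facet normal 0.0000 0.0000 1.0000
    outer loop
      vertex 25.97 18.30 11.27
      vertex 8.02 1.14 11.27
      vertex 18.30 0.91 11.27
    endloop
  endfacet
  facet normal 0.0000 0.0000 1.0000
    outer loop
      vertex 25.97 18.30 11.27
      vertex 18.30 0.91 11.27
      vertex 25.74 8.02 11.27
    endloop
  endfacet
  facet normal 0.7230 0.6909 0.0000
    outer loop
      vertex 25.97 18.30 0.00
      vertex 18.86 25.74 0.00
      vertex 18.86 25.74 11.27
    endloop
  endfacet
  facet normal 0.7230 0.6909 0.0000
    outer loop
      vertex 25.97 18.30 0.00
      vertex 18.86 25.74 11.27
      vertex 25.97 18.30 11.27
    endloop
  endfacet
  facet normal 0.0224 0.9997 0.0000
    outer loop
      vertex 18.86 25.74 0.00
      vertex 8.58 25.97 0.00
      vertex 8.58 25.97 11.27
    endloop
  endfacet
  facet normal 0.0224 0.9997 0.0000
    outer loop
      vertex 18.86 25.74 0.00
      vertex 8.58 25.97 11.27
      vertex 18.86 25.74 11.27
    endloop
  endfacet
  facet normal -0.6909 0.7230 0.0000
    outer loop
      vertex 8.58 25.97 0.00
      vertex 1.14 18.86 0.00
      vertex 1.14 18.86 11.27
    endloop
  endfacet
  facet normal -0.6909 0.7230 0.0000
    outer loop
      vertex 8.58 25.97 0.00
      vertex 1.14 18.86 11.27
      vertex 8.58 25.97 11.27
    endloop
  endfacet
  facet normal -0.9997 0.0224 0.0000
    outer loop
      vertex 1.14 18.86 0.00
      vertex 0.91 8.58 0.00
      vertex 0.91 8.58 11.27
    endloop
  endfacet
  facet normal -0.9997 0.0224 0.0000
    outer loop
      vertex 1.14 18.86 0.00
      vertex 0.91 8.58 11.27
      vertex 1.14 18.86 11.27
    endloop
  endfacet
  facet normal -0.7230 -0.6909 0.0000
    outer loop
      vertex 0.91 8.58 0.00
      vertex 8.02 1.14 0.00
      vertex 8.02 1.14 11.27
    endloop
  endfacet
  facet normal -0.7230 -0.6909 0.0000
    outer loop
      vertex 0.91 8.58 0.00
      vertex 8.02 1.14 11.27
      vertex 0.91 8.58 11.27
    endloop
  endfacet
  facet normal -0.0224 -0.9997 0.0000
    outer loop
      vertex 8.02 1.14 0.00
      vertex 18.30 0.91 0.00
      vertex 18.30 0.91 11.27
    endloop
  endfacet
  facet normal -0.0224 -0.9997 0.0000
    outer loop
      vertex 8.02 1.14 0.00
      vertex 18.30 0.91 11.27
      vertex 8.02 1.14 11.27
    endloop
  endfacet
  facet normal 0.6909 -0.7230 0.0000
    outer loop
      vertex 18.30 0.91 0.00
      vertex 25.74 8.02 0.00
      vertex 25.74 8.02 11.27
    endloop
  endfacet
  facet normal 0.6909 -0.7230 0.0000
    outer loop
      vertex 18.30 0.91 0.00
      vertex 25.74 8.02 11.27
      vertex 18.30 0.91 11.27
    endloop
  endfacet
  facet normal 0.9997 -0.0224 0.0000
    outer loop
      vertex 25.74 8.02 0.00
      vertex 25.97 18.30 0.00
      vertex 25.97 18.30 11.27
    endloop
  endfacet
  facet normal 0.9997 -0.0224 0.0000
    outer loop
      vertex 25.74 8.02 0.00
      vertex 25.97 18.30 11.27
      vertex 25.74 8.02 11.27
    endloop
  endfacet
endsolid part

The G0 Z moves step by Δz≈1.88 mm. Every layer's G1 loop is the same polygon, so the solid is a straight extrusion of it from z=0 to z≈11.3. Closing with flat bottom and top caps and triangulating gives 28 facets — a regular 8-sided prism (a cylinder approximated with 8 flat sides), circumscribed radius ≈ 13.4 mm, height ≈ 11.3 mm.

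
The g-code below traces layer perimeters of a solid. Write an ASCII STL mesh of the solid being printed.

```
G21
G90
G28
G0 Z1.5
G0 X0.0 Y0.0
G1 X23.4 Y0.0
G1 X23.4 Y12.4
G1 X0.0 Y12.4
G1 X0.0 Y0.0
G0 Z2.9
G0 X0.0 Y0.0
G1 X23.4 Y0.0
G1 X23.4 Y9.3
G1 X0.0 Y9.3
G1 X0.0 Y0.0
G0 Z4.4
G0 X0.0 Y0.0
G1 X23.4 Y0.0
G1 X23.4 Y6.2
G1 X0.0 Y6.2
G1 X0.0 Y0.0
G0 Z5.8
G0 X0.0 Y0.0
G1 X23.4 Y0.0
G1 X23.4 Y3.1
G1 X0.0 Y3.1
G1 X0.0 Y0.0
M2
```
solid part
  facet normal 0.0000 0.0000 -1.0000
    outer loop
      vertex 23.4 15.5 0.0
      vertex 23.4 0.0 0.0
      vertex 0.0 0.0 0.0
    endloop
  endfacet
  facet normal 0.0000 0.0000 -1.0000
    outer loop
      vertex 0.0 15.5 0.0
      vertex 23.4 15.5 0.0
      vertex 0.0 0.0 0.0
    endloop
  endfacet
  facet normal 0.0000 -1.0000 0.0000
    outer loop
      vertex 0.0 0.0 0.0
      vertex 23.4 0.0 0.0
      vertex 23.4 0.0 7.3
    endloop
  endfacet
  facet normal 0.0000 -1.0000 0.0000
    outer loop
      vertex 0.0 0.0 0.0
      vertex 23.4 0.0 7.3
      vertex 0.0 0.0 7.3
    endloop
  endfacet
  facet normal 0.0000 0.4261 0.9047
    outer loop
      vertex 0.0 0.0 7.3
      vertex 23.4 0.0 7.3
      vertex 23.4 15.5 0.0
    endloop
  endfacet
  facet normal 0.0000 0.4261 0.9047
    outer loop
      vertex 0.0 0.0 7.3
      vertex 23.4 15.5 0.0
      vertex 0.0 15.5 0.0
    endloop
  endfacet
  facet normal -1.0000 0.0000 0.0000
    outer loop
      vertex 0.0 0.0 7.3
      vertex 0.0 15.5 0.0
      vertex 0.0 0.0 0.0
    endloop
  endfacet
  facet normal 1.0000 0.0000 0.0000
    outer loop
      vertex 23.4 0.0 0.0
      vertex 23.4 15.5 0.0
      vertex 23.4 0.0 7.3
    endloop
  endfacet
endsolid part

The G0 Z moves step by Δz≈1.5 mm. The G1 loops shrink linearly with z, so the solid tapers from its base footprint up to z≈7.3. Closing with a flat bottom cap and the tapered top and triangulating gives 8 facets — a wedge (ramp): 23.4 × 15.5 mm base, rising to 7.3 mm along the y=0 edge and sloping linearly to z=0 at y=15.5.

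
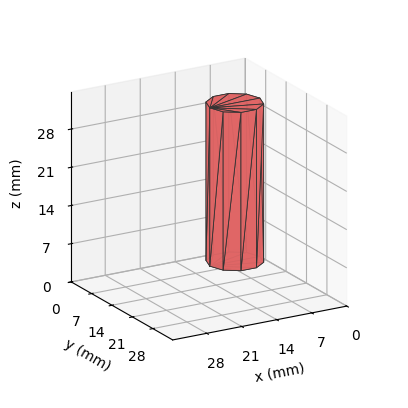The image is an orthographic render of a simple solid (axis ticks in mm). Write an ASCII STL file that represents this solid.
Reading the render: the shape is a regular 10-sided prism (a cylinder approximated with 10 flat sides), circumscribed radius ≈ 5 mm, height ≈ 29 mm (dimensions read to the nearest mm from the axis ticks). For the STL, each face is triangulated and given an outward normal.

solid part
  facet normal 0.0000 0.0000 -1.0000
    outer loop
      vertex 6.55 9.76 0.00
      vertex 9.05 7.94 0.00
      vertex 10.00 5.00 0.00
    endloop
  endfacet
  facet normal 0.0000 0.0000 -1.0000
    outer loop
      vertex 3.45 9.76 0.00
      vertex 6.55 9.76 0.00
      vertex 10.00 5.00 0.00
    endloop
  endfacet
  facet normal 0.0000 0.0000 -1.0000
    outer loop
      vertex 0.95 7.94 0.00
      vertex 3.45 9.76 0.00
      vertex 10.00 5.00 0.00
    endloop
  endfacet
  facet normal 0.0000 0.0000 -1.0000
    outer loop
      vertex 0.00 5.00 0.00
      vertex 0.95 7.94 0.00
      vertex 10.00 5.00 0.00
    endloop
  endfacet
  facet normal 0.0000 0.0000 -1.0000
    outer loop
      vertex 0.95 2.06 0.00
      vertex 0.00 5.00 0.00
      vertex 10.00 5.00 0.00
    endloop
  endfacet
  facet normal 0.0000 0.0000 -1.0000
    outer loop
      vertex 3.45 0.24 0.00
      vertex 0.95 2.06 0.00
      vertex 10.00 5.00 0.00
    endloop
  endfacet
  facet normal 0.0000 0.0000 -1.0000
    outer loop
      vertex 6.55 0.24 0.00
      vertex 3.45 0.24 0.00
      vertex 10.00 5.00 0.00
    endloop
  endfacet
  facet normal 0.0000 0.0000 -1.0000
    outer loop
      vertex 9.05 2.06 0.00
      vertex 6.55 0.24 0.00
      vertex 10.00 5.00 0.00
    endloop
  endfacet
  facet normal 0.0000 0.0000 1.0000
    outer loop
      vertex 10.00 5.00 29.00
      vertex 9.05 7.94 29.00
      vertex 6.55 9.76 29.00
    endloop
  endfacet
  facet normal 0.0000 0.0000 1.0000
    outer loop
      vertex 10.00 5.00 29.00
      vertex 6.55 9.76 29.00
      vertex 3.45 9.76 29.00
    endloop
  endfacet
  facet normal 0.0000 0.0000 1.0000
    outer loop
      vertex 10.00 5.00 29.00
      vertex 3.45 9.76 29.00
      vertex 0.95 7.94 29.00
    endloop
  endfacet
  facet normal 0.0000 0.0000 1.0000
    outer loop
      vertex 10.00 5.00 29.00
      vertex 0.95 7.94 29.00
      vertex 0.00 5.00 29.00
    endloop
  endfacet
  facet normal 0.0000 0.0000 1.0000
    outer loop
      vertex 10.00 5.00 29.00
      vertex 0.00 5.00 29.00
      vertex 0.95 2.06 29.00
    endloop
  endfacet
  facet normal 0.0000 0.0000 1.0000
    outer loop
      vertex 10.00 5.00 29.00
      vertex 0.95 2.06 29.00
      vertex 3.45 0.24 29.00
    endloop
  endfacet
  facet normal 0.0000 0.0000 1.0000
    outer loop
      vertex 10.00 5.00 29.00
      vertex 3.45 0.24 29.00
      vertex 6.55 0.24 29.00
    endloop
  endfacet
  facet normal 0.0000 0.0000 1.0000
    outer loop
      vertex 10.00 5.00 29.00
      vertex 6.55 0.24 29.00
      vertex 9.05 2.06 29.00
    endloop
  endfacet
  facet normal 0.9516 0.3075 0.0000
    outer loop
      vertex 10.00 5.00 0.00
      vertex 9.05 7.94 0.00
      vertex 9.05 7.94 29.00
    endloop
  endfacet
  facet normal 0.9516 0.3075 0.0000
    outer loop
      vertex 10.00 5.00 0.00
      vertex 9.05 7.94 29.00
      vertex 10.00 5.00 29.00
    endloop
  endfacet
  facet normal 0.5886 0.8085 0.0000
    outer loop
      vertex 9.05 7.94 0.00
      vertex 6.55 9.76 0.00
      vertex 6.55 9.76 29.00
    endloop
  endfacet
  facet normal 0.5886 0.8085 0.0000
    outer loop
      vertex 9.05 7.94 0.00
      vertex 6.55 9.76 29.00
      vertex 9.05 7.94 29.00
    endloop
  endfacet
  facet normal 0.0000 1.0000 0.0000
    outer loop
      vertex 6.55 9.76 0.00
      vertex 3.45 9.76 0.00
      vertex 3.45 9.76 29.00
    endloop
  endfacet
  facet normal 0.0000 1.0000 0.0000
    outer loop
      vertex 6.55 9.76 0.00
      vertex 3.45 9.76 29.00
      vertex 6.55 9.76 29.00
    endloop
  endfacet
  facet normal -0.5886 0.8085 0.0000
    outer loop
      vertex 3.45 9.76 0.00
      vertex 0.95 7.94 0.00
      vertex 0.95 7.94 29.00
    endloop
  endfacet
  facet normal -0.5886 0.8085 0.0000
    outer loop
      vertex 3.45 9.76 0.00
      vertex 0.95 7.94 29.00
      vertex 3.45 9.76 29.00
    endloop
  endfacet
  facet normal -0.9516 0.3075 0.0000
    outer loop
      vertex 0.95 7.94 0.00
      vertex 0.00 5.00 0.00
      vertex 0.00 5.00 29.00
    endloop
  endfacet
  facet normal -0.9516 0.3075 0.0000
    outer loop
      vertex 0.95 7.94 0.00
      vertex 0.00 5.00 29.00
      vertex 0.95 7.94 29.00
    endloop
  endfacet
  facet normal -0.9516 -0.3075 0.0000
    outer loop
      vertex 0.00 5.00 0.00
      vertex 0.95 2.06 0.00
      vertex 0.95 2.06 29.00
    endloop
  endfacet
  facet normal -0.9516 -0.3075 0.0000
    outer loop
      vertex 0.00 5.00 0.00
      vertex 0.95 2.06 29.00
      vertex 0.00 5.00 29.00
    endloop
  endfacet
  facet normal -0.5886 -0.8085 0.0000
    outer loop
      vertex 0.95 2.06 0.00
      vertex 3.45 0.24 0.00
      vertex 3.45 0.24 29.00
    endloop
  endfacet
  facet normal -0.5886 -0.8085 0.0000
    outer loop
      vertex 0.95 2.06 0.00
      vertex 3.45 0.24 29.00
      vertex 0.95 2.06 29.00
    endloop
  endfacet
  facet normal 0.0000 -1.0000 0.0000
    outer loop
      vertex 3.45 0.24 0.00
      vertex 6.55 0.24 0.00
      vertex 6.55 0.24 29.00
    endloop
  endfacet
  facet normal 0.0000 -1.0000 0.0000
    outer loop
      vertex 3.45 0.24 0.00
      vertex 6.55 0.24 29.00
      vertex 3.45 0.24 29.00
    endloop
  endfacet
  facet normal 0.5886 -0.8085 0.0000
    outer loop
      vertex 6.55 0.24 0.00
      vertex 9.05 2.06 0.00
      vertex 9.05 2.06 29.00
    endloop
  endfacet
  facet normal 0.5886 -0.8085 0.0000
    outer loop
      vertex 6.55 0.24 0.00
      vertex 9.05 2.06 29.00
      vertex 6.55 0.24 29.00
    endloop
  endfacet
  facet normal 0.9516 -0.3075 0.0000
    outer loop
      vertex 9.05 2.06 0.00
      vertex 10.00 5.00 0.00
      vertex 10.00 5.00 29.00
    endloop
  endfacet
  facet normal 0.9516 -0.3075 0.0000
    outer loop
      vertex 9.05 2.06 0.00
      vertex 10.00 5.00 29.00
      vertex 9.05 2.06 29.00
    endloop
  endfacet
endsolid part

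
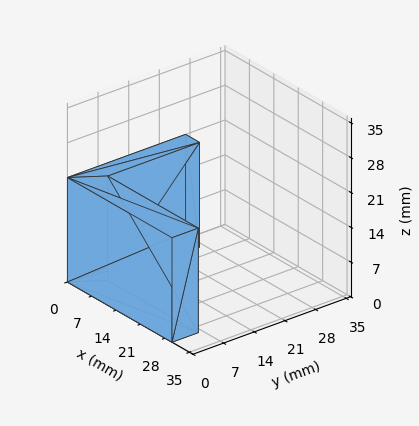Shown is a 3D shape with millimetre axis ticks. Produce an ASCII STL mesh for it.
Reading the render: the shape is an L-shaped prism: outer 30 × 27 mm, arm thicknesses ≈ 6 mm (horizontal) and 4 mm (vertical), extruded 21 mm in z (dimensions read to the nearest mm from the axis ticks). For the STL, each face is triangulated and given an outward normal.

solid part
  facet normal 0.0000 0.0000 -1.0000
    outer loop
      vertex 30.000 6.000 0.000
      vertex 30.000 0.000 0.000
      vertex 0.000 0.000 0.000
    endloop
  endfacet
  facet normal 0.0000 0.0000 -1.0000
    outer loop
      vertex 4.000 6.000 0.000
      vertex 30.000 6.000 0.000
      vertex 0.000 0.000 0.000
    endloop
  endfacet
  facet normal 0.0000 0.0000 -1.0000
    outer loop
      vertex 4.000 27.000 0.000
      vertex 4.000 6.000 0.000
      vertex 0.000 0.000 0.000
    endloop
  endfacet
  facet normal 0.0000 0.0000 -1.0000
    outer loop
      vertex 0.000 27.000 0.000
      vertex 4.000 27.000 0.000
      vertex 0.000 0.000 0.000
    endloop
  endfacet
  facet normal 0.0000 0.0000 1.0000
    outer loop
      vertex 0.000 0.000 21.000
      vertex 30.000 0.000 21.000
      vertex 30.000 6.000 21.000
    endloop
  endfacet
  facet normal 0.0000 0.0000 1.0000
    outer loop
      vertex 0.000 0.000 21.000
      vertex 30.000 6.000 21.000
      vertex 4.000 6.000 21.000
    endloop
  endfacet
  facet normal 0.0000 0.0000 1.0000
    outer loop
      vertex 0.000 0.000 21.000
      vertex 4.000 6.000 21.000
      vertex 4.000 27.000 21.000
    endloop
  endfacet
  facet normal 0.0000 0.0000 1.0000
    outer loop
      vertex 0.000 0.000 21.000
      vertex 4.000 27.000 21.000
      vertex 0.000 27.000 21.000
    endloop
  endfacet
  facet normal 0.0000 -1.0000 0.0000
    outer loop
      vertex 0.000 0.000 0.000
      vertex 30.000 0.000 0.000
      vertex 30.000 0.000 21.000
    endloop
  endfacet
  facet normal 0.0000 -1.0000 0.0000
    outer loop
      vertex 0.000 0.000 0.000
      vertex 30.000 0.000 21.000
      vertex 0.000 0.000 21.000
    endloop
  endfacet
  facet normal 1.0000 0.0000 0.0000
    outer loop
      vertex 30.000 0.000 0.000
      vertex 30.000 6.000 0.000
      vertex 30.000 6.000 21.000
    endloop
  endfacet
  facet normal 1.0000 0.0000 0.0000
    outer loop
      vertex 30.000 0.000 0.000
      vertex 30.000 6.000 21.000
      vertex 30.000 0.000 21.000
    endloop
  endfacet
  facet normal 0.0000 1.0000 0.0000
    outer loop
      vertex 30.000 6.000 0.000
      vertex 4.000 6.000 0.000
      vertex 4.000 6.000 21.000
    endloop
  endfacet
  facet normal 0.0000 1.0000 0.0000
    outer loop
      vertex 30.000 6.000 0.000
      vertex 4.000 6.000 21.000
      vertex 30.000 6.000 21.000
    endloop
  endfacet
  facet normal 1.0000 0.0000 0.0000
    outer loop
      vertex 4.000 6.000 0.000
      vertex 4.000 27.000 0.000
      vertex 4.000 27.000 21.000
    endloop
  endfacet
  facet normal 1.0000 0.0000 0.0000
    outer loop
      vertex 4.000 6.000 0.000
      vertex 4.000 27.000 21.000
      vertex 4.000 6.000 21.000
    endloop
  endfacet
  facet normal 0.0000 1.0000 0.0000
    outer loop
      vertex 4.000 27.000 0.000
      vertex 0.000 27.000 0.000
      vertex 0.000 27.000 21.000
    endloop
  endfacet
  facet normal 0.0000 1.0000 0.0000
    outer loop
      vertex 4.000 27.000 0.000
      vertex 0.000 27.000 21.000
      vertex 4.000 27.000 21.000
    endloop
  endfacet
  facet normal -1.0000 0.0000 0.0000
    outer loop
      vertex 0.000 27.000 0.000
      vertex 0.000 0.000 0.000
      vertex 0.000 0.000 21.000
    endloop
  endfacet
  facet normal -1.0000 0.0000 0.0000
    outer loop
      vertex 0.000 27.000 0.000
      vertex 0.000 0.000 21.000
      vertex 0.000 27.000 21.000
    endloop
  endfacet
endsolid part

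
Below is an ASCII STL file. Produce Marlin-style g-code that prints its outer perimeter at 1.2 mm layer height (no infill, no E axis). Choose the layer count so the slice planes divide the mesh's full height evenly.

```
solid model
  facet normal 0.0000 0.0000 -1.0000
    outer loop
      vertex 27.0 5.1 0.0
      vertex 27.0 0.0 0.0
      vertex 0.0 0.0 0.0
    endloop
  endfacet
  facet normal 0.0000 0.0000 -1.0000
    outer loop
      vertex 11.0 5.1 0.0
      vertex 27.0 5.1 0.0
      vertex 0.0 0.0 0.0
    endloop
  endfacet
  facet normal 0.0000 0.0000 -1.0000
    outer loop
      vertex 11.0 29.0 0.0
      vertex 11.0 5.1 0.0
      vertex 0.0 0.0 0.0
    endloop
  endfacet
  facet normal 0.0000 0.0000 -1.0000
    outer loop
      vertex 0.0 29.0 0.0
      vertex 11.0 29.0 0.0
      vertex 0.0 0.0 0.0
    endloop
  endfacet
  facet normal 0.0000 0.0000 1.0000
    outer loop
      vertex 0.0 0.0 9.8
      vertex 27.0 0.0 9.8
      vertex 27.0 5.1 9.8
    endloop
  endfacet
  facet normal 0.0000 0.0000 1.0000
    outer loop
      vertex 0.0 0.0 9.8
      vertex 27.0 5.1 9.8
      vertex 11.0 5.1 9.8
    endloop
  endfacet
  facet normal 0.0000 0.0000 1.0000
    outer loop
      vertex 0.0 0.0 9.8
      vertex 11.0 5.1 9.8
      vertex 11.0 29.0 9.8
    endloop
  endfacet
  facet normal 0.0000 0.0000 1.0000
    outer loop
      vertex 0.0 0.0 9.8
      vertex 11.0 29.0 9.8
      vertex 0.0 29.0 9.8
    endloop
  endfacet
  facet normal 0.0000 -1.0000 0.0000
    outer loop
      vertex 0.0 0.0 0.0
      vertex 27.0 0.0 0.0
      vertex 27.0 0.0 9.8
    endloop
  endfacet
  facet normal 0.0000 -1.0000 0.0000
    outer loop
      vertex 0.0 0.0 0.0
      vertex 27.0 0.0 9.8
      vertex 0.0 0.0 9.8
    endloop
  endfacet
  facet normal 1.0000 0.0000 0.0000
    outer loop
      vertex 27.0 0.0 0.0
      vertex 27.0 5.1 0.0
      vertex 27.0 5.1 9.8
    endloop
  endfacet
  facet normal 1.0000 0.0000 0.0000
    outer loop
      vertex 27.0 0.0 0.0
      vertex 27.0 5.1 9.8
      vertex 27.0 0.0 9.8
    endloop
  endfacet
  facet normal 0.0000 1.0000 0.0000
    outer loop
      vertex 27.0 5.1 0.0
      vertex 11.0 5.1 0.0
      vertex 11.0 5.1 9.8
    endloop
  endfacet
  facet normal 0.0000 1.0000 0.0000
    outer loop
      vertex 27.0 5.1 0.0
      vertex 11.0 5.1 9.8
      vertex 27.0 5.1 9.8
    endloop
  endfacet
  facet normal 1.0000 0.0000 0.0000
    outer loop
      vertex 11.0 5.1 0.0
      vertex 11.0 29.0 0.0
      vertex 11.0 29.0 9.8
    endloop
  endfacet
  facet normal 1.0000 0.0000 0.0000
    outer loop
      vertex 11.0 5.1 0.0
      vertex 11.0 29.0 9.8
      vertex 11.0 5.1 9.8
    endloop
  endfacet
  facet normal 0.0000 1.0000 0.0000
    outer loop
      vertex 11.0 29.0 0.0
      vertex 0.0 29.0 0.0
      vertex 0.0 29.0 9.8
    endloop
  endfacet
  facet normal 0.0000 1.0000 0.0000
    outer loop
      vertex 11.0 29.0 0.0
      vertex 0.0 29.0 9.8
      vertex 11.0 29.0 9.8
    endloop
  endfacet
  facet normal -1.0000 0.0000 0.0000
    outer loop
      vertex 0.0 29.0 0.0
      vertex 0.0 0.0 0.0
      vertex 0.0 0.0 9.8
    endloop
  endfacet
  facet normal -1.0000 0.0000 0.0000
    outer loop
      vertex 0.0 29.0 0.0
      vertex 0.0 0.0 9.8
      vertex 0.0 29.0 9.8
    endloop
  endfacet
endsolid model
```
; perimeter-only toolpath
G21 ; units = mm
G90 ; absolute positioning
G28 ; home
; layer 1
G0 Z1.2
G0 X0.0 Y0.0
G1 X27.0 Y0.0
G1 X27.0 Y5.1
G1 X11.0 Y5.1
G1 X11.0 Y29.0
G1 X0.0 Y29.0
G1 X0.0 Y0.0
; layer 2
G0 Z2.5
G0 X0.0 Y0.0
G1 X27.0 Y0.0
G1 X27.0 Y5.1
G1 X11.0 Y5.1
G1 X11.0 Y29.0
G1 X0.0 Y29.0
G1 X0.0 Y0.0
; layer 3
G0 Z3.7
G0 X0.0 Y0.0
G1 X27.0 Y0.0
G1 X27.0 Y5.1
G1 X11.0 Y5.1
G1 X11.0 Y29.0
G1 X0.0 Y29.0
G1 X0.0 Y0.0
; layer 4
G0 Z4.9
G0 X0.0 Y0.0
G1 X27.0 Y0.0
G1 X27.0 Y5.1
G1 X11.0 Y5.1
G1 X11.0 Y29.0
G1 X0.0 Y29.0
G1 X0.0 Y0.0
; layer 5
G0 Z6.1
G0 X0.0 Y0.0
G1 X27.0 Y0.0
G1 X27.0 Y5.1
G1 X11.0 Y5.1
G1 X11.0 Y29.0
G1 X0.0 Y29.0
G1 X0.0 Y0.0
; layer 6
G0 Z7.4
G0 X0.0 Y0.0
G1 X27.0 Y0.0
G1 X27.0 Y5.1
G1 X11.0 Y5.1
G1 X11.0 Y29.0
G1 X0.0 Y29.0
G1 X0.0 Y0.0
; layer 7
G0 Z8.6
G0 X0.0 Y0.0
G1 X27.0 Y0.0
G1 X27.0 Y5.1
G1 X11.0 Y5.1
G1 X11.0 Y29.0
G1 X0.0 Y29.0
G1 X0.0 Y0.0
; layer 8
G0 Z9.8
G0 X0.0 Y0.0
G1 X27.0 Y0.0
G1 X27.0 Y5.1
G1 X11.0 Y5.1
G1 X11.0 Y29.0
G1 X0.0 Y29.0
G1 X0.0 Y0.0
M2 ; end

The solid is an L-shaped prism: outer 27 × 29 mm, arm thicknesses ≈ 5.1 mm (horizontal) and 11 mm (vertical), extruded 9.8 mm in z. Slicing at Δz = 1.2 mm — 8 equal slices spanning the solid's height, so layer i sits at z = i·h/8 — gives 8 non-empty perimeters. Each is a 6-segment closed polygon; G0 lifts to the layer z and rapids to the start vertex, then G1 traces the edges.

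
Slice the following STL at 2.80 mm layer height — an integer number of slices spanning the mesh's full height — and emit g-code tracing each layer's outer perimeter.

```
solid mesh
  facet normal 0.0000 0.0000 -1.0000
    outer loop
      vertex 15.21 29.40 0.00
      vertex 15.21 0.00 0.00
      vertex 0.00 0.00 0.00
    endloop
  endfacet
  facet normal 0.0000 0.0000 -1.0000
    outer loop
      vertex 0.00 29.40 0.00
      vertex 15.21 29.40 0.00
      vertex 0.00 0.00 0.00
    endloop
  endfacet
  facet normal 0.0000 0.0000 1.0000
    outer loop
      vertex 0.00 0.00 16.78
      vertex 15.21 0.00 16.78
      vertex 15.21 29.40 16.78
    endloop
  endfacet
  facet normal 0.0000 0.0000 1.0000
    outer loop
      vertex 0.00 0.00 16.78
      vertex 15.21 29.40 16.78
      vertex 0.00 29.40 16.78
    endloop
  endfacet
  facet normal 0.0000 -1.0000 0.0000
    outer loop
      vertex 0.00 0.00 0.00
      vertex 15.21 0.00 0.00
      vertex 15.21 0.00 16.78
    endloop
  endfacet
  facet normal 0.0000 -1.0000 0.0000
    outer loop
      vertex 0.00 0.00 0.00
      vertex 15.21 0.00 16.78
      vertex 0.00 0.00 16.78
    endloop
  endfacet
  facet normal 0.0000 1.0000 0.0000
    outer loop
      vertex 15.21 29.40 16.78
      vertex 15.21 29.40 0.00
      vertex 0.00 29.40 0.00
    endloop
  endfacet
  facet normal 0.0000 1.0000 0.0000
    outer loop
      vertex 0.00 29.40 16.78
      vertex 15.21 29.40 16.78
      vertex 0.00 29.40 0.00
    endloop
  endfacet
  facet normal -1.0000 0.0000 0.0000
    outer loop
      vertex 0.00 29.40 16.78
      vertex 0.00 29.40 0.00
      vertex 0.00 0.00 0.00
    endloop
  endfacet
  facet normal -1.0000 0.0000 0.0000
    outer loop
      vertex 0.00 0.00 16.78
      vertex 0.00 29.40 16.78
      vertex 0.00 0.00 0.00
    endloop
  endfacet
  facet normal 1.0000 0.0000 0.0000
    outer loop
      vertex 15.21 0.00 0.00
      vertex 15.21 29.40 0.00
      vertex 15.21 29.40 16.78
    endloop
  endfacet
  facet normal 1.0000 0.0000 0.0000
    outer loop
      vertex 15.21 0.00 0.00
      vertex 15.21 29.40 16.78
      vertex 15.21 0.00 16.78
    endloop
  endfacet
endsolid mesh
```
; perimeter-only toolpath
G21 ; units = mm
G90 ; absolute positioning
G28 ; home
; layer 1
G0 Z2.80
G0 X0.00 Y0.00
G1 X15.21 Y0.00
G1 X15.21 Y29.40
G1 X0.00 Y29.40
G1 X0.00 Y0.00
; layer 2
G0 Z5.59
G0 X0.00 Y0.00
G1 X15.21 Y0.00
G1 X15.21 Y29.40
G1 X0.00 Y29.40
G1 X0.00 Y0.00
; layer 3
G0 Z8.39
G0 X0.00 Y0.00
G1 X15.21 Y0.00
G1 X15.21 Y29.40
G1 X0.00 Y29.40
G1 X0.00 Y0.00
; layer 4
G0 Z11.19
G0 X0.00 Y0.00
G1 X15.21 Y0.00
G1 X15.21 Y29.40
G1 X0.00 Y29.40
G1 X0.00 Y0.00
; layer 5
G0 Z13.98
G0 X0.00 Y0.00
G1 X15.21 Y0.00
G1 X15.21 Y29.40
G1 X0.00 Y29.40
G1 X0.00 Y0.00
; layer 6
G0 Z16.78
G0 X0.00 Y0.00
G1 X15.21 Y0.00
G1 X15.21 Y29.40
G1 X0.00 Y29.40
G1 X0.00 Y0.00
M2 ; end

The solid is a rectangular box, roughly 15.2 × 29.4 mm footprint and 16.8 mm tall. Slicing at Δz = 2.80 mm — 6 equal slices spanning the solid's height, so layer i sits at z = i·h/6 — gives 6 non-empty perimeters. Each is a 4-segment closed polygon; G0 lifts to the layer z and rapids to the start vertex, then G1 traces the edges.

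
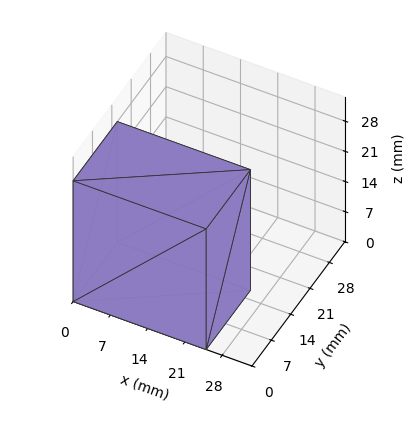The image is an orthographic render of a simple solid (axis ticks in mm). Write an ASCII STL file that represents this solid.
Reading the render: the shape is a rectangular box, roughly 25 × 16 mm footprint and 28 mm tall (dimensions read to the nearest mm from the axis ticks). For the STL, each face is triangulated and given an outward normal.

solid part
  facet normal 0.0000 0.0000 -1.0000
    outer loop
      vertex 25.0 16.0 0.0
      vertex 25.0 0.0 0.0
      vertex 0.0 0.0 0.0
    endloop
  endfacet
  facet normal 0.0000 0.0000 -1.0000
    outer loop
      vertex 0.0 16.0 0.0
      vertex 25.0 16.0 0.0
      vertex 0.0 0.0 0.0
    endloop
  endfacet
  facet normal 0.0000 0.0000 1.0000
    outer loop
      vertex 0.0 0.0 28.0
      vertex 25.0 0.0 28.0
      vertex 25.0 16.0 28.0
    endloop
  endfacet
  facet normal 0.0000 0.0000 1.0000
    outer loop
      vertex 0.0 0.0 28.0
      vertex 25.0 16.0 28.0
      vertex 0.0 16.0 28.0
    endloop
  endfacet
  facet normal 0.0000 -1.0000 0.0000
    outer loop
      vertex 0.0 0.0 0.0
      vertex 25.0 0.0 0.0
      vertex 25.0 0.0 28.0
    endloop
  endfacet
  facet normal 0.0000 -1.0000 0.0000
    outer loop
      vertex 0.0 0.0 0.0
      vertex 25.0 0.0 28.0
      vertex 0.0 0.0 28.0
    endloop
  endfacet
  facet normal 0.0000 1.0000 0.0000
    outer loop
      vertex 25.0 16.0 28.0
      vertex 25.0 16.0 0.0
      vertex 0.0 16.0 0.0
    endloop
  endfacet
  facet normal 0.0000 1.0000 0.0000
    outer loop
      vertex 0.0 16.0 28.0
      vertex 25.0 16.0 28.0
      vertex 0.0 16.0 0.0
    endloop
  endfacet
  facet normal -1.0000 0.0000 0.0000
    outer loop
      vertex 0.0 16.0 28.0
      vertex 0.0 16.0 0.0
      vertex 0.0 0.0 0.0
    endloop
  endfacet
  facet normal -1.0000 0.0000 0.0000
    outer loop
      vertex 0.0 0.0 28.0
      vertex 0.0 16.0 28.0
      vertex 0.0 0.0 0.0
    endloop
  endfacet
  facet normal 1.0000 0.0000 0.0000
    outer loop
      vertex 25.0 0.0 0.0
      vertex 25.0 16.0 0.0
      vertex 25.0 16.0 28.0
    endloop
  endfacet
  facet normal 1.0000 0.0000 0.0000
    outer loop
      vertex 25.0 0.0 0.0
      vertex 25.0 16.0 28.0
      vertex 25.0 0.0 28.0
    endloop
  endfacet
endsolid part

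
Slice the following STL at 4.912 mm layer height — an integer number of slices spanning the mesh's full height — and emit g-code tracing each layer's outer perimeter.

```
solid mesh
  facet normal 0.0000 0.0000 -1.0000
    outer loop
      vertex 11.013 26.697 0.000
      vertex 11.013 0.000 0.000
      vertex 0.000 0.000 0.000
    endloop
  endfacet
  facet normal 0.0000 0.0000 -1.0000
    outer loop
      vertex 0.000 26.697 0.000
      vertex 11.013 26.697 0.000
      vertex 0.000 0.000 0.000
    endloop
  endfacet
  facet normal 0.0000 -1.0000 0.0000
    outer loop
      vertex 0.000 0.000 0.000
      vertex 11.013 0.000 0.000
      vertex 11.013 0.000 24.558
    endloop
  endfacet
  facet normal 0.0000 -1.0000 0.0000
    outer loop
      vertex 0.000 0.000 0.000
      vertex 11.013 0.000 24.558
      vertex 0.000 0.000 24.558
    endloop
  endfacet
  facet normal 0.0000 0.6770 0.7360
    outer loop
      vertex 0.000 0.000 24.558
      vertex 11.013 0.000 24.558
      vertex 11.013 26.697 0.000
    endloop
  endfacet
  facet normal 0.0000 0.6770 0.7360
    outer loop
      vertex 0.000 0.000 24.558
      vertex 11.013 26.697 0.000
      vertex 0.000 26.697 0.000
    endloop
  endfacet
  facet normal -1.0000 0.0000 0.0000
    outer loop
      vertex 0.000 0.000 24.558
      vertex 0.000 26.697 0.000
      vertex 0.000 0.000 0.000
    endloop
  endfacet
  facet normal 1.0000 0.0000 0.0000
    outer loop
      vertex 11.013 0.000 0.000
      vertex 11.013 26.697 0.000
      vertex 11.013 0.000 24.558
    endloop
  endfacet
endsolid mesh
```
; perimeter-only toolpath
G21 ; units = mm
G90 ; absolute positioning
G28 ; home
; layer 1
G0 Z4.912
G0 X0.000 Y0.000
G1 X11.013 Y0.000
G1 X11.013 Y21.358
G1 X0.000 Y21.358
G1 X0.000 Y0.000
; layer 2
G0 Z9.823
G0 X0.000 Y0.000
G1 X11.013 Y0.000
G1 X11.013 Y16.018
G1 X0.000 Y16.018
G1 X0.000 Y0.000
; layer 3
G0 Z14.735
G0 X0.000 Y0.000
G1 X11.013 Y0.000
G1 X11.013 Y10.679
G1 X0.000 Y10.679
G1 X0.000 Y0.000
; layer 4
G0 Z19.646
G0 X0.000 Y0.000
G1 X11.013 Y0.000
G1 X11.013 Y5.339
G1 X0.000 Y5.339
G1 X0.000 Y0.000
M2 ; end

The solid is a wedge (ramp): 11 × 26.7 mm base, rising to 24.6 mm along the y=0 edge and sloping linearly to z=0 at y=26.7. Slicing at Δz = 4.912 mm — 5 equal slices spanning the solid's height, so layer i sits at z = i·h/5 — gives 4 non-empty perimeters. Each is a 4-segment closed polygon; G0 lifts to the layer z and rapids to the start vertex, then G1 traces the edges. The cross-section shrinks linearly with z (the slice at the apex is degenerate and omitted).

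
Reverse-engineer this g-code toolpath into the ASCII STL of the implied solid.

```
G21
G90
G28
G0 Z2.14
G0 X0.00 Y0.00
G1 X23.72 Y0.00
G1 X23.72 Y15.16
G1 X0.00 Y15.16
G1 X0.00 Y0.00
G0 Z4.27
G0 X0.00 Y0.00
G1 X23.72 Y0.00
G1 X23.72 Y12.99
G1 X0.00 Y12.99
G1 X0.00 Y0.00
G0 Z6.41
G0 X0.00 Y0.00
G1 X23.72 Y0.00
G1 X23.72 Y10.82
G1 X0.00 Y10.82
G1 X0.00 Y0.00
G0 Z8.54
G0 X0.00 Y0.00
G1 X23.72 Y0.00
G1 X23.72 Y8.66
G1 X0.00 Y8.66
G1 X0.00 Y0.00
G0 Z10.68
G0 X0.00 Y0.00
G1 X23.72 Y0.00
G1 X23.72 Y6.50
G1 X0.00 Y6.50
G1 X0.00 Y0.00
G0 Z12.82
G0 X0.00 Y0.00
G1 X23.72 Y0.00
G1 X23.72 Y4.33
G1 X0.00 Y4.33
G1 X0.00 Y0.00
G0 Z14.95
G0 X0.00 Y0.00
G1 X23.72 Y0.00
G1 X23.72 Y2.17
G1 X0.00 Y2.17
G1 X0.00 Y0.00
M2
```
solid part
  facet normal 0.0000 0.0000 -1.0000
    outer loop
      vertex 23.72 17.32 0.00
      vertex 23.72 0.00 0.00
      vertex 0.00 0.00 0.00
    endloop
  endfacet
  facet normal 0.0000 0.0000 -1.0000
    outer loop
      vertex 0.00 17.32 0.00
      vertex 23.72 17.32 0.00
      vertex 0.00 0.00 0.00
    endloop
  endfacet
  facet normal 0.0000 -1.0000 0.0000
    outer loop
      vertex 0.00 0.00 0.00
      vertex 23.72 0.00 0.00
      vertex 23.72 0.00 17.09
    endloop
  endfacet
  facet normal 0.0000 -1.0000 0.0000
    outer loop
      vertex 0.00 0.00 0.00
      vertex 23.72 0.00 17.09
      vertex 0.00 0.00 17.09
    endloop
  endfacet
  facet normal 0.0000 0.7024 0.7118
    outer loop
      vertex 0.00 0.00 17.09
      vertex 23.72 0.00 17.09
      vertex 23.72 17.32 0.00
    endloop
  endfacet
  facet normal 0.0000 0.7024 0.7118
    outer loop
      vertex 0.00 0.00 17.09
      vertex 23.72 17.32 0.00
      vertex 0.00 17.32 0.00
    endloop
  endfacet
  facet normal -1.0000 0.0000 0.0000
    outer loop
      vertex 0.00 0.00 17.09
      vertex 0.00 17.32 0.00
      vertex 0.00 0.00 0.00
    endloop
  endfacet
  facet normal 1.0000 0.0000 0.0000
    outer loop
      vertex 23.72 0.00 0.00
      vertex 23.72 17.32 0.00
      vertex 23.72 0.00 17.09
    endloop
  endfacet
endsolid part

The G0 Z moves step by Δz≈2.14 mm. The G1 loops shrink linearly with z, so the solid tapers from its base footprint up to z≈17.1. Closing with a flat bottom cap and the tapered top and triangulating gives 8 facets — a wedge (ramp): 23.7 × 17.3 mm base, rising to 17.1 mm along the y=0 edge and sloping linearly to z=0 at y=17.3.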